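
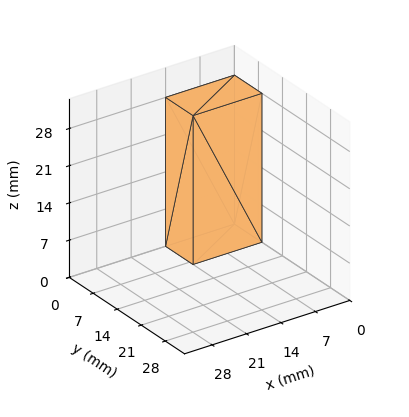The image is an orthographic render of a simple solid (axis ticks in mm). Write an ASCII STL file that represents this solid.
Reading the render: the shape is a rectangular box, roughly 14 × 8 mm footprint and 28 mm tall (dimensions read to the nearest mm from the axis ticks). For the STL, each face is triangulated and given an outward normal.

solid part
  facet normal 0.0000 0.0000 -1.0000
    outer loop
      vertex 14.0 8.0 0.0
      vertex 14.0 0.0 0.0
      vertex 0.0 0.0 0.0
    endloop
  endfacet
  facet normal 0.0000 0.0000 -1.0000
    outer loop
      vertex 0.0 8.0 0.0
      vertex 14.0 8.0 0.0
      vertex 0.0 0.0 0.0
    endloop
  endfacet
  facet normal 0.0000 0.0000 1.0000
    outer loop
      vertex 0.0 0.0 28.0
      vertex 14.0 0.0 28.0
      vertex 14.0 8.0 28.0
    endloop
  endfacet
  facet normal 0.0000 0.0000 1.0000
    outer loop
      vertex 0.0 0.0 28.0
      vertex 14.0 8.0 28.0
      vertex 0.0 8.0 28.0
    endloop
  endfacet
  facet normal 0.0000 -1.0000 0.0000
    outer loop
      vertex 0.0 0.0 0.0
      vertex 14.0 0.0 0.0
      vertex 14.0 0.0 28.0
    endloop
  endfacet
  facet normal 0.0000 -1.0000 0.0000
    outer loop
      vertex 0.0 0.0 0.0
      vertex 14.0 0.0 28.0
      vertex 0.0 0.0 28.0
    endloop
  endfacet
  facet normal 0.0000 1.0000 0.0000
    outer loop
      vertex 14.0 8.0 28.0
      vertex 14.0 8.0 0.0
      vertex 0.0 8.0 0.0
    endloop
  endfacet
  facet normal 0.0000 1.0000 0.0000
    outer loop
      vertex 0.0 8.0 28.0
      vertex 14.0 8.0 28.0
      vertex 0.0 8.0 0.0
    endloop
  endfacet
  facet normal -1.0000 0.0000 0.0000
    outer loop
      vertex 0.0 8.0 28.0
      vertex 0.0 8.0 0.0
      vertex 0.0 0.0 0.0
    endloop
  endfacet
  facet normal -1.0000 0.0000 0.0000
    outer loop
      vertex 0.0 0.0 28.0
      vertex 0.0 8.0 28.0
      vertex 0.0 0.0 0.0
    endloop
  endfacet
  facet normal 1.0000 0.0000 0.0000
    outer loop
      vertex 14.0 0.0 0.0
      vertex 14.0 8.0 0.0
      vertex 14.0 8.0 28.0
    endloop
  endfacet
  facet normal 1.0000 0.0000 0.0000
    outer loop
      vertex 14.0 0.0 0.0
      vertex 14.0 8.0 28.0
      vertex 14.0 0.0 28.0
    endloop
  endfacet
endsolid part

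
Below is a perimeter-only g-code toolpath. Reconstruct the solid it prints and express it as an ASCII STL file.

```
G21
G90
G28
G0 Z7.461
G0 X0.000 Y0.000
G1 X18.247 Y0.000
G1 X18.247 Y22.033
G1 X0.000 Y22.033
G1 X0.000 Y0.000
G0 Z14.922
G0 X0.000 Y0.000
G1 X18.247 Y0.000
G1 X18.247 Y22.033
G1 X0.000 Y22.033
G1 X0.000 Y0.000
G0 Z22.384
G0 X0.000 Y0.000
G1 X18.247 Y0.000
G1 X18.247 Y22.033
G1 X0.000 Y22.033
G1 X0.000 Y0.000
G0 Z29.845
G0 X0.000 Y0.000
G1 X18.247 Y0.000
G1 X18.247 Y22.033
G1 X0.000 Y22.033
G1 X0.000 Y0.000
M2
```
solid part
  facet normal 0.0000 0.0000 -1.0000
    outer loop
      vertex 18.247 22.033 0.000
      vertex 18.247 0.000 0.000
      vertex 0.000 0.000 0.000
    endloop
  endfacet
  facet normal 0.0000 0.0000 -1.0000
    outer loop
      vertex 0.000 22.033 0.000
      vertex 18.247 22.033 0.000
      vertex 0.000 0.000 0.000
    endloop
  endfacet
  facet normal 0.0000 0.0000 1.0000
    outer loop
      vertex 0.000 0.000 29.845
      vertex 18.247 0.000 29.845
      vertex 18.247 22.033 29.845
    endloop
  endfacet
  facet normal 0.0000 0.0000 1.0000
    outer loop
      vertex 0.000 0.000 29.845
      vertex 18.247 22.033 29.845
      vertex 0.000 22.033 29.845
    endloop
  endfacet
  facet normal 0.0000 -1.0000 0.0000
    outer loop
      vertex 0.000 0.000 0.000
      vertex 18.247 0.000 0.000
      vertex 18.247 0.000 29.845
    endloop
  endfacet
  facet normal 0.0000 -1.0000 0.0000
    outer loop
      vertex 0.000 0.000 0.000
      vertex 18.247 0.000 29.845
      vertex 0.000 0.000 29.845
    endloop
  endfacet
  facet normal 0.0000 1.0000 0.0000
    outer loop
      vertex 18.247 22.033 29.845
      vertex 18.247 22.033 0.000
      vertex 0.000 22.033 0.000
    endloop
  endfacet
  facet normal 0.0000 1.0000 0.0000
    outer loop
      vertex 0.000 22.033 29.845
      vertex 18.247 22.033 29.845
      vertex 0.000 22.033 0.000
    endloop
  endfacet
  facet normal -1.0000 0.0000 0.0000
    outer loop
      vertex 0.000 22.033 29.845
      vertex 0.000 22.033 0.000
      vertex 0.000 0.000 0.000
    endloop
  endfacet
  facet normal -1.0000 0.0000 0.0000
    outer loop
      vertex 0.000 0.000 29.845
      vertex 0.000 22.033 29.845
      vertex 0.000 0.000 0.000
    endloop
  endfacet
  facet normal 1.0000 0.0000 0.0000
    outer loop
      vertex 18.247 0.000 0.000
      vertex 18.247 22.033 0.000
      vertex 18.247 22.033 29.845
    endloop
  endfacet
  facet normal 1.0000 0.0000 0.0000
    outer loop
      vertex 18.247 0.000 0.000
      vertex 18.247 22.033 29.845
      vertex 18.247 0.000 29.845
    endloop
  endfacet
endsolid part

The G0 Z moves step by Δz≈7.461 mm. Every layer's G1 loop is the same polygon, so the solid is a straight extrusion of it from z=0 to z≈29.8. Closing with flat bottom and top caps and triangulating gives 12 facets — a rectangular box, roughly 18.2 × 22 mm footprint and 29.8 mm tall.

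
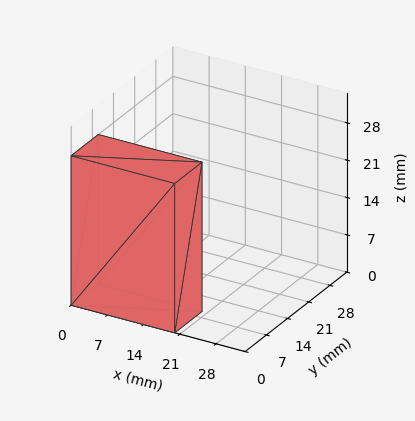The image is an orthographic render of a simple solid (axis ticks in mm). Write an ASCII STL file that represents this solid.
Reading the render: the shape is a rectangular box, roughly 20 × 9 mm footprint and 28 mm tall (dimensions read to the nearest mm from the axis ticks). For the STL, each face is triangulated and given an outward normal.

solid part
  facet normal 0.0000 0.0000 -1.0000
    outer loop
      vertex 20.00 9.00 0.00
      vertex 20.00 0.00 0.00
      vertex 0.00 0.00 0.00
    endloop
  endfacet
  facet normal 0.0000 0.0000 -1.0000
    outer loop
      vertex 0.00 9.00 0.00
      vertex 20.00 9.00 0.00
      vertex 0.00 0.00 0.00
    endloop
  endfacet
  facet normal 0.0000 0.0000 1.0000
    outer loop
      vertex 0.00 0.00 28.00
      vertex 20.00 0.00 28.00
      vertex 20.00 9.00 28.00
    endloop
  endfacet
  facet normal 0.0000 0.0000 1.0000
    outer loop
      vertex 0.00 0.00 28.00
      vertex 20.00 9.00 28.00
      vertex 0.00 9.00 28.00
    endloop
  endfacet
  facet normal 0.0000 -1.0000 0.0000
    outer loop
      vertex 0.00 0.00 0.00
      vertex 20.00 0.00 0.00
      vertex 20.00 0.00 28.00
    endloop
  endfacet
  facet normal 0.0000 -1.0000 0.0000
    outer loop
      vertex 0.00 0.00 0.00
      vertex 20.00 0.00 28.00
      vertex 0.00 0.00 28.00
    endloop
  endfacet
  facet normal 0.0000 1.0000 0.0000
    outer loop
      vertex 20.00 9.00 28.00
      vertex 20.00 9.00 0.00
      vertex 0.00 9.00 0.00
    endloop
  endfacet
  facet normal 0.0000 1.0000 0.0000
    outer loop
      vertex 0.00 9.00 28.00
      vertex 20.00 9.00 28.00
      vertex 0.00 9.00 0.00
    endloop
  endfacet
  facet normal -1.0000 0.0000 0.0000
    outer loop
      vertex 0.00 9.00 28.00
      vertex 0.00 9.00 0.00
      vertex 0.00 0.00 0.00
    endloop
  endfacet
  facet normal -1.0000 0.0000 0.0000
    outer loop
      vertex 0.00 0.00 28.00
      vertex 0.00 9.00 28.00
      vertex 0.00 0.00 0.00
    endloop
  endfacet
  facet normal 1.0000 0.0000 0.0000
    outer loop
      vertex 20.00 0.00 0.00
      vertex 20.00 9.00 0.00
      vertex 20.00 9.00 28.00
    endloop
  endfacet
  facet normal 1.0000 0.0000 0.0000
    outer loop
      vertex 20.00 0.00 0.00
      vertex 20.00 9.00 28.00
      vertex 20.00 0.00 28.00
    endloop
  endfacet
endsolid part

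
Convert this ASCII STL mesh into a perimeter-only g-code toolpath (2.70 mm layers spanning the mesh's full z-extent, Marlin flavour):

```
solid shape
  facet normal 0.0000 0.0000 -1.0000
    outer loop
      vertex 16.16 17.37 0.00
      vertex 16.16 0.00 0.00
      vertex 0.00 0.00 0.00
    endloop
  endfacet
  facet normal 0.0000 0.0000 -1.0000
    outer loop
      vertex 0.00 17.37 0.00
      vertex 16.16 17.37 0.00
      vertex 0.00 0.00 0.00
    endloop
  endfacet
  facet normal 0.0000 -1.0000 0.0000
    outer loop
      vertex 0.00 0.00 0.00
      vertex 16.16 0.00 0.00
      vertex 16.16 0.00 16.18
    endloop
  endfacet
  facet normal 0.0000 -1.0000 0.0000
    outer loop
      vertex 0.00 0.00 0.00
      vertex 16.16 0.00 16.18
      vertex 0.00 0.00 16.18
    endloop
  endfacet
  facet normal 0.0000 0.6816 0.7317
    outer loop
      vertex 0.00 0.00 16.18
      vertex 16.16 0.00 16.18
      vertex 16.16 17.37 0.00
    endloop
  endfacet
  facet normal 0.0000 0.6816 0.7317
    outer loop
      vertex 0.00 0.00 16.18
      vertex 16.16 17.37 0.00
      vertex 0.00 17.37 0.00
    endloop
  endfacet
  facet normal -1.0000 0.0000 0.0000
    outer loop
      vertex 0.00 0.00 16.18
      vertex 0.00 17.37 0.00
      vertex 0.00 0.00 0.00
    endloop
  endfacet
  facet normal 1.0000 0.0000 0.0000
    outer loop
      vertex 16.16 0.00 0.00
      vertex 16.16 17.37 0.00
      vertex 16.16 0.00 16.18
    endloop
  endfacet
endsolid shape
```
; perimeter-only toolpath
G21 ; units = mm
G90 ; absolute positioning
G28 ; home
; layer 1
G0 Z2.70
G0 X0.00 Y0.00
G1 X16.16 Y0.00
G1 X16.16 Y14.47
G1 X0.00 Y14.47
G1 X0.00 Y0.00
; layer 2
G0 Z5.39
G0 X0.00 Y0.00
G1 X16.16 Y0.00
G1 X16.16 Y11.58
G1 X0.00 Y11.58
G1 X0.00 Y0.00
; layer 3
G0 Z8.09
G0 X0.00 Y0.00
G1 X16.16 Y0.00
G1 X16.16 Y8.69
G1 X0.00 Y8.69
G1 X0.00 Y0.00
; layer 4
G0 Z10.79
G0 X0.00 Y0.00
G1 X16.16 Y0.00
G1 X16.16 Y5.79
G1 X0.00 Y5.79
G1 X0.00 Y0.00
; layer 5
G0 Z13.48
G0 X0.00 Y0.00
G1 X16.16 Y0.00
G1 X16.16 Y2.89
G1 X0.00 Y2.89
G1 X0.00 Y0.00
M2 ; end

The solid is a wedge (ramp): 16.2 × 17.4 mm base, rising to 16.2 mm along the y=0 edge and sloping linearly to z=0 at y=17.4. Slicing at Δz = 2.70 mm — 6 equal slices spanning the solid's height, so layer i sits at z = i·h/6 — gives 5 non-empty perimeters. Each is a 4-segment closed polygon; G0 lifts to the layer z and rapids to the start vertex, then G1 traces the edges. The cross-section shrinks linearly with z (the slice at the apex is degenerate and omitted).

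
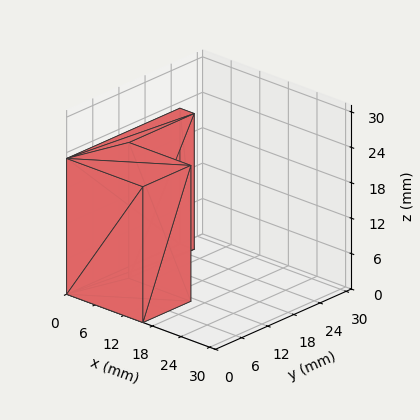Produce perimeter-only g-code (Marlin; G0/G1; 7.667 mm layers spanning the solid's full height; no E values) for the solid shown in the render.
Reading the render: the shape is an L-shaped prism: outer 16 × 26 mm, arm thicknesses ≈ 11 mm (horizontal) and 3 mm (vertical), extruded 23 mm in z (dimensions read to the nearest mm from the axis ticks). For the g-code, the solid's height is divided into equal slices at the stated Δz and each level perimeter traced with G1 moves after a G0 lift.

; perimeter-only toolpath
G21 ; units = mm
G90 ; absolute positioning
G28 ; home
; layer 1
G0 Z7.667
G0 X0.000 Y0.000
G1 X16.000 Y0.000
G1 X16.000 Y11.000
G1 X3.000 Y11.000
G1 X3.000 Y26.000
G1 X0.000 Y26.000
G1 X0.000 Y0.000
; layer 2
G0 Z15.333
G0 X0.000 Y0.000
G1 X16.000 Y0.000
G1 X16.000 Y11.000
G1 X3.000 Y11.000
G1 X3.000 Y26.000
G1 X0.000 Y26.000
G1 X0.000 Y0.000
; layer 3
G0 Z23.000
G0 X0.000 Y0.000
G1 X16.000 Y0.000
G1 X16.000 Y11.000
G1 X3.000 Y11.000
G1 X3.000 Y26.000
G1 X0.000 Y26.000
G1 X0.000 Y0.000
M2 ; end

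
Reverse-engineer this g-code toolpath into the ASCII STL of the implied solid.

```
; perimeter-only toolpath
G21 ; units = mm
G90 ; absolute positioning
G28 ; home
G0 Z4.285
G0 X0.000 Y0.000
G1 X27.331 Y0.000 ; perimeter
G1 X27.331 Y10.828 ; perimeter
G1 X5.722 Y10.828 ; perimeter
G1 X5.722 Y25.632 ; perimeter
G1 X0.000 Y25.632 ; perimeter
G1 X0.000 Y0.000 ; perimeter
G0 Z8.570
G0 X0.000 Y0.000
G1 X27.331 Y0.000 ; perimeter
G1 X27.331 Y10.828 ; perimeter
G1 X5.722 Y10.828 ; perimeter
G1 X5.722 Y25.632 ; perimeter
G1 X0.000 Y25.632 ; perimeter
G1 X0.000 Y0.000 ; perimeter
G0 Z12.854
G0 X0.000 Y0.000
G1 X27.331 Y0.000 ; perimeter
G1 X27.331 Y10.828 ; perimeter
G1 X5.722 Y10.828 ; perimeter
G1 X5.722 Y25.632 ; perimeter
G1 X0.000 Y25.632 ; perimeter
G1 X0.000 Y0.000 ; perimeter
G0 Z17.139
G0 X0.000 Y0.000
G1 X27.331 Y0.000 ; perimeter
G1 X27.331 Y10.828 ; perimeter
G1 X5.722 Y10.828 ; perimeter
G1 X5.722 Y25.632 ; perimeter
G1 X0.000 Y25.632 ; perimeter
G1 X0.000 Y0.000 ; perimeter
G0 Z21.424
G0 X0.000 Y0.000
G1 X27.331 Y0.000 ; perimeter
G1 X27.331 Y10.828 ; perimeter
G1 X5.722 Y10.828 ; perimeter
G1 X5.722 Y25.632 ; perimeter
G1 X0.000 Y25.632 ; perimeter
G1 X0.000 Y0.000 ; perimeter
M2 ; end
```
solid part
  facet normal 0.0000 0.0000 -1.0000
    outer loop
      vertex 27.331 10.828 0.000
      vertex 27.331 0.000 0.000
      vertex 0.000 0.000 0.000
    endloop
  endfacet
  facet normal 0.0000 0.0000 -1.0000
    outer loop
      vertex 5.722 10.828 0.000
      vertex 27.331 10.828 0.000
      vertex 0.000 0.000 0.000
    endloop
  endfacet
  facet normal 0.0000 0.0000 -1.0000
    outer loop
      vertex 5.722 25.632 0.000
      vertex 5.722 10.828 0.000
      vertex 0.000 0.000 0.000
    endloop
  endfacet
  facet normal 0.0000 0.0000 -1.0000
    outer loop
      vertex 0.000 25.632 0.000
      vertex 5.722 25.632 0.000
      vertex 0.000 0.000 0.000
    endloop
  endfacet
  facet normal 0.0000 0.0000 1.0000
    outer loop
      vertex 0.000 0.000 21.424
      vertex 27.331 0.000 21.424
      vertex 27.331 10.828 21.424
    endloop
  endfacet
  facet normal 0.0000 0.0000 1.0000
    outer loop
      vertex 0.000 0.000 21.424
      vertex 27.331 10.828 21.424
      vertex 5.722 10.828 21.424
    endloop
  endfacet
  facet normal 0.0000 0.0000 1.0000
    outer loop
      vertex 0.000 0.000 21.424
      vertex 5.722 10.828 21.424
      vertex 5.722 25.632 21.424
    endloop
  endfacet
  facet normal 0.0000 0.0000 1.0000
    outer loop
      vertex 0.000 0.000 21.424
      vertex 5.722 25.632 21.424
      vertex 0.000 25.632 21.424
    endloop
  endfacet
  facet normal 0.0000 -1.0000 0.0000
    outer loop
      vertex 0.000 0.000 0.000
      vertex 27.331 0.000 0.000
      vertex 27.331 0.000 21.424
    endloop
  endfacet
  facet normal 0.0000 -1.0000 0.0000
    outer loop
      vertex 0.000 0.000 0.000
      vertex 27.331 0.000 21.424
      vertex 0.000 0.000 21.424
    endloop
  endfacet
  facet normal 1.0000 0.0000 0.0000
    outer loop
      vertex 27.331 0.000 0.000
      vertex 27.331 10.828 0.000
      vertex 27.331 10.828 21.424
    endloop
  endfacet
  facet normal 1.0000 0.0000 0.0000
    outer loop
      vertex 27.331 0.000 0.000
      vertex 27.331 10.828 21.424
      vertex 27.331 0.000 21.424
    endloop
  endfacet
  facet normal 0.0000 1.0000 0.0000
    outer loop
      vertex 27.331 10.828 0.000
      vertex 5.722 10.828 0.000
      vertex 5.722 10.828 21.424
    endloop
  endfacet
  facet normal 0.0000 1.0000 0.0000
    outer loop
      vertex 27.331 10.828 0.000
      vertex 5.722 10.828 21.424
      vertex 27.331 10.828 21.424
    endloop
  endfacet
  facet normal 1.0000 0.0000 0.0000
    outer loop
      vertex 5.722 10.828 0.000
      vertex 5.722 25.632 0.000
      vertex 5.722 25.632 21.424
    endloop
  endfacet
  facet normal 1.0000 0.0000 0.0000
    outer loop
      vertex 5.722 10.828 0.000
      vertex 5.722 25.632 21.424
      vertex 5.722 10.828 21.424
    endloop
  endfacet
  facet normal 0.0000 1.0000 0.0000
    outer loop
      vertex 5.722 25.632 0.000
      vertex 0.000 25.632 0.000
      vertex 0.000 25.632 21.424
    endloop
  endfacet
  facet normal 0.0000 1.0000 0.0000
    outer loop
      vertex 5.722 25.632 0.000
      vertex 0.000 25.632 21.424
      vertex 5.722 25.632 21.424
    endloop
  endfacet
  facet normal -1.0000 0.0000 0.0000
    outer loop
      vertex 0.000 25.632 0.000
      vertex 0.000 0.000 0.000
      vertex 0.000 0.000 21.424
    endloop
  endfacet
  facet normal -1.0000 0.0000 0.0000
    outer loop
      vertex 0.000 25.632 0.000
      vertex 0.000 0.000 21.424
      vertex 0.000 25.632 21.424
    endloop
  endfacet
endsolid part

The G0 Z moves step by Δz≈4.285 mm. Every layer's G1 loop is the same polygon, so the solid is a straight extrusion of it from z=0 to z≈21.4. Closing with flat bottom and top caps and triangulating gives 20 facets — an L-shaped prism: outer 27.3 × 25.6 mm, arm thicknesses ≈ 10.8 mm (horizontal) and 5.72 mm (vertical), extruded 21.4 mm in z.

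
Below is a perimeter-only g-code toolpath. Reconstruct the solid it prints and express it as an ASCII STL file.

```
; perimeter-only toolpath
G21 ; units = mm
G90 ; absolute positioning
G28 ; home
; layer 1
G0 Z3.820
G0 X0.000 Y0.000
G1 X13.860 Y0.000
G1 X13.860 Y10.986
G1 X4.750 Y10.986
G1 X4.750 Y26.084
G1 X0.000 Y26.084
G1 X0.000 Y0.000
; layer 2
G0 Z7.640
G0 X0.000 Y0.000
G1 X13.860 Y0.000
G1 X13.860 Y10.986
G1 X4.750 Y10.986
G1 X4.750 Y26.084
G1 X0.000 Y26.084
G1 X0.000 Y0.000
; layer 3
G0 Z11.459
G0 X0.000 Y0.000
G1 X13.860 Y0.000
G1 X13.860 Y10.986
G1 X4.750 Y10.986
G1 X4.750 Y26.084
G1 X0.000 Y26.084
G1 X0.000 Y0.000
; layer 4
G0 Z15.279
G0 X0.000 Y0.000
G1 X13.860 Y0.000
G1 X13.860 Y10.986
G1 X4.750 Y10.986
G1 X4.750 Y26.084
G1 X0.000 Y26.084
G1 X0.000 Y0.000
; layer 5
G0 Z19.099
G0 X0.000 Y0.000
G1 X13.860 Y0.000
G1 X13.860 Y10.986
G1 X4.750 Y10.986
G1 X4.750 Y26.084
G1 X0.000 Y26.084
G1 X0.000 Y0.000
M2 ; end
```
solid part
  facet normal 0.0000 0.0000 -1.0000
    outer loop
      vertex 13.860 10.986 0.000
      vertex 13.860 0.000 0.000
      vertex 0.000 0.000 0.000
    endloop
  endfacet
  facet normal 0.0000 0.0000 -1.0000
    outer loop
      vertex 4.750 10.986 0.000
      vertex 13.860 10.986 0.000
      vertex 0.000 0.000 0.000
    endloop
  endfacet
  facet normal 0.0000 0.0000 -1.0000
    outer loop
      vertex 4.750 26.084 0.000
      vertex 4.750 10.986 0.000
      vertex 0.000 0.000 0.000
    endloop
  endfacet
  facet normal 0.0000 0.0000 -1.0000
    outer loop
      vertex 0.000 26.084 0.000
      vertex 4.750 26.084 0.000
      vertex 0.000 0.000 0.000
    endloop
  endfacet
  facet normal 0.0000 0.0000 1.0000
    outer loop
      vertex 0.000 0.000 19.099
      vertex 13.860 0.000 19.099
      vertex 13.860 10.986 19.099
    endloop
  endfacet
  facet normal 0.0000 0.0000 1.0000
    outer loop
      vertex 0.000 0.000 19.099
      vertex 13.860 10.986 19.099
      vertex 4.750 10.986 19.099
    endloop
  endfacet
  facet normal 0.0000 0.0000 1.0000
    outer loop
      vertex 0.000 0.000 19.099
      vertex 4.750 10.986 19.099
      vertex 4.750 26.084 19.099
    endloop
  endfacet
  facet normal 0.0000 0.0000 1.0000
    outer loop
      vertex 0.000 0.000 19.099
      vertex 4.750 26.084 19.099
      vertex 0.000 26.084 19.099
    endloop
  endfacet
  facet normal 0.0000 -1.0000 0.0000
    outer loop
      vertex 0.000 0.000 0.000
      vertex 13.860 0.000 0.000
      vertex 13.860 0.000 19.099
    endloop
  endfacet
  facet normal 0.0000 -1.0000 0.0000
    outer loop
      vertex 0.000 0.000 0.000
      vertex 13.860 0.000 19.099
      vertex 0.000 0.000 19.099
    endloop
  endfacet
  facet normal 1.0000 0.0000 0.0000
    outer loop
      vertex 13.860 0.000 0.000
      vertex 13.860 10.986 0.000
      vertex 13.860 10.986 19.099
    endloop
  endfacet
  facet normal 1.0000 0.0000 0.0000
    outer loop
      vertex 13.860 0.000 0.000
      vertex 13.860 10.986 19.099
      vertex 13.860 0.000 19.099
    endloop
  endfacet
  facet normal 0.0000 1.0000 0.0000
    outer loop
      vertex 13.860 10.986 0.000
      vertex 4.750 10.986 0.000
      vertex 4.750 10.986 19.099
    endloop
  endfacet
  facet normal 0.0000 1.0000 0.0000
    outer loop
      vertex 13.860 10.986 0.000
      vertex 4.750 10.986 19.099
      vertex 13.860 10.986 19.099
    endloop
  endfacet
  facet normal 1.0000 0.0000 0.0000
    outer loop
      vertex 4.750 10.986 0.000
      vertex 4.750 26.084 0.000
      vertex 4.750 26.084 19.099
    endloop
  endfacet
  facet normal 1.0000 0.0000 0.0000
    outer loop
      vertex 4.750 10.986 0.000
      vertex 4.750 26.084 19.099
      vertex 4.750 10.986 19.099
    endloop
  endfacet
  facet normal 0.0000 1.0000 0.0000
    outer loop
      vertex 4.750 26.084 0.000
      vertex 0.000 26.084 0.000
      vertex 0.000 26.084 19.099
    endloop
  endfacet
  facet normal 0.0000 1.0000 0.0000
    outer loop
      vertex 4.750 26.084 0.000
      vertex 0.000 26.084 19.099
      vertex 4.750 26.084 19.099
    endloop
  endfacet
  facet normal -1.0000 0.0000 0.0000
    outer loop
      vertex 0.000 26.084 0.000
      vertex 0.000 0.000 0.000
      vertex 0.000 0.000 19.099
    endloop
  endfacet
  facet normal -1.0000 0.0000 0.0000
    outer loop
      vertex 0.000 26.084 0.000
      vertex 0.000 0.000 19.099
      vertex 0.000 26.084 19.099
    endloop
  endfacet
endsolid part

The G0 Z moves step by Δz≈3.820 mm. Every layer's G1 loop is the same polygon, so the solid is a straight extrusion of it from z=0 to z≈19.1. Closing with flat bottom and top caps and triangulating gives 20 facets — an L-shaped prism: outer 13.9 × 26.1 mm, arm thicknesses ≈ 11 mm (horizontal) and 4.75 mm (vertical), extruded 19.1 mm in z.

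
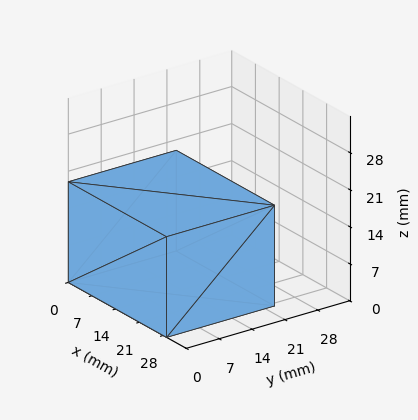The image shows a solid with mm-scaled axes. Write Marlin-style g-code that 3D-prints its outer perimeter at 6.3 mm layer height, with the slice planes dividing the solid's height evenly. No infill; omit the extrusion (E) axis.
Reading the render: the shape is a rectangular box, roughly 29 × 23 mm footprint and 19 mm tall (dimensions read to the nearest mm from the axis ticks). For the g-code, the solid's height is divided into equal slices at the stated Δz and each level perimeter traced with G1 moves after a G0 lift.

; perimeter-only toolpath
G21 ; units = mm
G90 ; absolute positioning
G28 ; home
; layer 1
G0 Z6.3
G0 X0.0 Y0.0
G1 X29.0 Y0.0
G1 X29.0 Y23.0
G1 X0.0 Y23.0
G1 X0.0 Y0.0
; layer 2
G0 Z12.7
G0 X0.0 Y0.0
G1 X29.0 Y0.0
G1 X29.0 Y23.0
G1 X0.0 Y23.0
G1 X0.0 Y0.0
; layer 3
G0 Z19.0
G0 X0.0 Y0.0
G1 X29.0 Y0.0
G1 X29.0 Y23.0
G1 X0.0 Y23.0
G1 X0.0 Y0.0
M2 ; end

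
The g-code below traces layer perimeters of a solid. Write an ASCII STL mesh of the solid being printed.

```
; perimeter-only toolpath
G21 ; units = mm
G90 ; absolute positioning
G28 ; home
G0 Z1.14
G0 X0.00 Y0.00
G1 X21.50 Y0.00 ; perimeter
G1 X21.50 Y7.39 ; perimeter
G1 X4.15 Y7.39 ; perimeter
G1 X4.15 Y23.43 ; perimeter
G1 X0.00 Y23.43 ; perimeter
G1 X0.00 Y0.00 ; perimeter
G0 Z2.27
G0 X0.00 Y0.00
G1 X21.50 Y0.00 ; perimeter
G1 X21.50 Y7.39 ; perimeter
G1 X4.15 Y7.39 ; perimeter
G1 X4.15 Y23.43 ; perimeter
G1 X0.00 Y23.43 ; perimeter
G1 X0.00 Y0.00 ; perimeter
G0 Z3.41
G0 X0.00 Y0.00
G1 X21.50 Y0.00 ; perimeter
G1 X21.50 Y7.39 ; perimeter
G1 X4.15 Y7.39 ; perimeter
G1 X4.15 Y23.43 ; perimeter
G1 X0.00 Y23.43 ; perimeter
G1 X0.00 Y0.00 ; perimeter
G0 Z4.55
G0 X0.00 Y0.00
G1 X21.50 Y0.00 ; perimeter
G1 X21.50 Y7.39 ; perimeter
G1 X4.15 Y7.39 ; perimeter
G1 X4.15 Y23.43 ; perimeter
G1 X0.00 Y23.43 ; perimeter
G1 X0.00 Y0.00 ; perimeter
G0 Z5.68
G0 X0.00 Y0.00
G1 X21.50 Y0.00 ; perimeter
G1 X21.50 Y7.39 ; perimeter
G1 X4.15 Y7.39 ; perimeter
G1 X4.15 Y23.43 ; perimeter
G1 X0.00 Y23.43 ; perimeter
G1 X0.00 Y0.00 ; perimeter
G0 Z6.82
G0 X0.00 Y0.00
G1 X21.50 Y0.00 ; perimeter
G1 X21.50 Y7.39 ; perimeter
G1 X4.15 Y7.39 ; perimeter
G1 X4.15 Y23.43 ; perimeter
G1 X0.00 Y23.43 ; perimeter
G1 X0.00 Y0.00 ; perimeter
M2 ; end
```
solid part
  facet normal 0.0000 0.0000 -1.0000
    outer loop
      vertex 21.50 7.39 0.00
      vertex 21.50 0.00 0.00
      vertex 0.00 0.00 0.00
    endloop
  endfacet
  facet normal 0.0000 0.0000 -1.0000
    outer loop
      vertex 4.15 7.39 0.00
      vertex 21.50 7.39 0.00
      vertex 0.00 0.00 0.00
    endloop
  endfacet
  facet normal 0.0000 0.0000 -1.0000
    outer loop
      vertex 4.15 23.43 0.00
      vertex 4.15 7.39 0.00
      vertex 0.00 0.00 0.00
    endloop
  endfacet
  facet normal 0.0000 0.0000 -1.0000
    outer loop
      vertex 0.00 23.43 0.00
      vertex 4.15 23.43 0.00
      vertex 0.00 0.00 0.00
    endloop
  endfacet
  facet normal 0.0000 0.0000 1.0000
    outer loop
      vertex 0.00 0.00 6.82
      vertex 21.50 0.00 6.82
      vertex 21.50 7.39 6.82
    endloop
  endfacet
  facet normal 0.0000 0.0000 1.0000
    outer loop
      vertex 0.00 0.00 6.82
      vertex 21.50 7.39 6.82
      vertex 4.15 7.39 6.82
    endloop
  endfacet
  facet normal 0.0000 0.0000 1.0000
    outer loop
      vertex 0.00 0.00 6.82
      vertex 4.15 7.39 6.82
      vertex 4.15 23.43 6.82
    endloop
  endfacet
  facet normal 0.0000 0.0000 1.0000
    outer loop
      vertex 0.00 0.00 6.82
      vertex 4.15 23.43 6.82
      vertex 0.00 23.43 6.82
    endloop
  endfacet
  facet normal 0.0000 -1.0000 0.0000
    outer loop
      vertex 0.00 0.00 0.00
      vertex 21.50 0.00 0.00
      vertex 21.50 0.00 6.82
    endloop
  endfacet
  facet normal 0.0000 -1.0000 0.0000
    outer loop
      vertex 0.00 0.00 0.00
      vertex 21.50 0.00 6.82
      vertex 0.00 0.00 6.82
    endloop
  endfacet
  facet normal 1.0000 0.0000 0.0000
    outer loop
      vertex 21.50 0.00 0.00
      vertex 21.50 7.39 0.00
      vertex 21.50 7.39 6.82
    endloop
  endfacet
  facet normal 1.0000 0.0000 0.0000
    outer loop
      vertex 21.50 0.00 0.00
      vertex 21.50 7.39 6.82
      vertex 21.50 0.00 6.82
    endloop
  endfacet
  facet normal 0.0000 1.0000 0.0000
    outer loop
      vertex 21.50 7.39 0.00
      vertex 4.15 7.39 0.00
      vertex 4.15 7.39 6.82
    endloop
  endfacet
  facet normal 0.0000 1.0000 0.0000
    outer loop
      vertex 21.50 7.39 0.00
      vertex 4.15 7.39 6.82
      vertex 21.50 7.39 6.82
    endloop
  endfacet
  facet normal 1.0000 0.0000 0.0000
    outer loop
      vertex 4.15 7.39 0.00
      vertex 4.15 23.43 0.00
      vertex 4.15 23.43 6.82
    endloop
  endfacet
  facet normal 1.0000 0.0000 0.0000
    outer loop
      vertex 4.15 7.39 0.00
      vertex 4.15 23.43 6.82
      vertex 4.15 7.39 6.82
    endloop
  endfacet
  facet normal 0.0000 1.0000 0.0000
    outer loop
      vertex 4.15 23.43 0.00
      vertex 0.00 23.43 0.00
      vertex 0.00 23.43 6.82
    endloop
  endfacet
  facet normal 0.0000 1.0000 0.0000
    outer loop
      vertex 4.15 23.43 0.00
      vertex 0.00 23.43 6.82
      vertex 4.15 23.43 6.82
    endloop
  endfacet
  facet normal -1.0000 0.0000 0.0000
    outer loop
      vertex 0.00 23.43 0.00
      vertex 0.00 0.00 0.00
      vertex 0.00 0.00 6.82
    endloop
  endfacet
  facet normal -1.0000 0.0000 0.0000
    outer loop
      vertex 0.00 23.43 0.00
      vertex 0.00 0.00 6.82
      vertex 0.00 23.43 6.82
    endloop
  endfacet
endsolid part

The G0 Z moves step by Δz≈1.14 mm. Every layer's G1 loop is the same polygon, so the solid is a straight extrusion of it from z=0 to z≈6.82. Closing with flat bottom and top caps and triangulating gives 20 facets — an L-shaped prism: outer 21.5 × 23.4 mm, arm thicknesses ≈ 7.39 mm (horizontal) and 4.15 mm (vertical), extruded 6.82 mm in z.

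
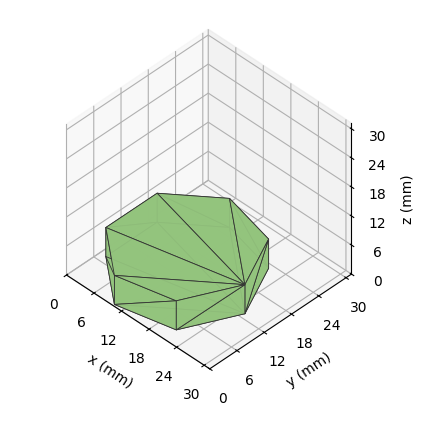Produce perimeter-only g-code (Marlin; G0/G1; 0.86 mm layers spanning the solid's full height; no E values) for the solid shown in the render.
Reading the render: the shape is a regular 7-sided prism (a cylinder approximated with 7 flat sides), circumscribed radius ≈ 13 mm, height ≈ 6 mm (dimensions read to the nearest mm from the axis ticks). For the g-code, the solid's height is divided into equal slices at the stated Δz and each level perimeter traced with G1 moves after a G0 lift.

; perimeter-only toolpath
G21 ; units = mm
G90 ; absolute positioning
G28 ; home
; layer 1
G0 Z0.86
G0 X26.00 Y13.00
G1 X21.11 Y23.16
G1 X10.11 Y25.67
G1 X1.29 Y18.64
G1 X1.29 Y7.36
G1 X10.11 Y0.33
G1 X21.11 Y2.84
G1 X26.00 Y13.00
; layer 2
G0 Z1.71
G0 X26.00 Y13.00
G1 X21.11 Y23.16
G1 X10.11 Y25.67
G1 X1.29 Y18.64
G1 X1.29 Y7.36
G1 X10.11 Y0.33
G1 X21.11 Y2.84
G1 X26.00 Y13.00
; layer 3
G0 Z2.57
G0 X26.00 Y13.00
G1 X21.11 Y23.16
G1 X10.11 Y25.67
G1 X1.29 Y18.64
G1 X1.29 Y7.36
G1 X10.11 Y0.33
G1 X21.11 Y2.84
G1 X26.00 Y13.00
; layer 4
G0 Z3.43
G0 X26.00 Y13.00
G1 X21.11 Y23.16
G1 X10.11 Y25.67
G1 X1.29 Y18.64
G1 X1.29 Y7.36
G1 X10.11 Y0.33
G1 X21.11 Y2.84
G1 X26.00 Y13.00
; layer 5
G0 Z4.29
G0 X26.00 Y13.00
G1 X21.11 Y23.16
G1 X10.11 Y25.67
G1 X1.29 Y18.64
G1 X1.29 Y7.36
G1 X10.11 Y0.33
G1 X21.11 Y2.84
G1 X26.00 Y13.00
; layer 6
G0 Z5.14
G0 X26.00 Y13.00
G1 X21.11 Y23.16
G1 X10.11 Y25.67
G1 X1.29 Y18.64
G1 X1.29 Y7.36
G1 X10.11 Y0.33
G1 X21.11 Y2.84
G1 X26.00 Y13.00
; layer 7
G0 Z6.00
G0 X26.00 Y13.00
G1 X21.11 Y23.16
G1 X10.11 Y25.67
G1 X1.29 Y18.64
G1 X1.29 Y7.36
G1 X10.11 Y0.33
G1 X21.11 Y2.84
G1 X26.00 Y13.00
M2 ; end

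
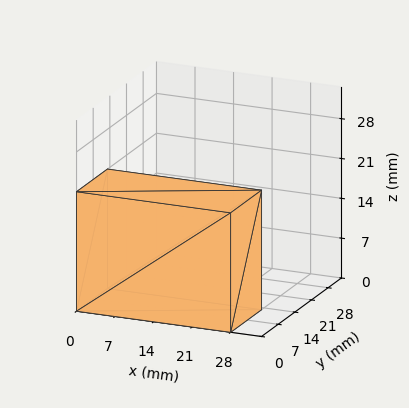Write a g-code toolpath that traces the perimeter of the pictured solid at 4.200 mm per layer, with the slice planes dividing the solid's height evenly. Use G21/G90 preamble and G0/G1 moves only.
Reading the render: the shape is a rectangular box, roughly 28 × 13 mm footprint and 21 mm tall (dimensions read to the nearest mm from the axis ticks). For the g-code, the solid's height is divided into equal slices at the stated Δz and each level perimeter traced with G1 moves after a G0 lift.

; perimeter-only toolpath
G21 ; units = mm
G90 ; absolute positioning
G28 ; home
; layer 1
G0 Z4.200
G0 X0.000 Y0.000
G1 X28.000 Y0.000
G1 X28.000 Y13.000
G1 X0.000 Y13.000
G1 X0.000 Y0.000
; layer 2
G0 Z8.400
G0 X0.000 Y0.000
G1 X28.000 Y0.000
G1 X28.000 Y13.000
G1 X0.000 Y13.000
G1 X0.000 Y0.000
; layer 3
G0 Z12.600
G0 X0.000 Y0.000
G1 X28.000 Y0.000
G1 X28.000 Y13.000
G1 X0.000 Y13.000
G1 X0.000 Y0.000
; layer 4
G0 Z16.800
G0 X0.000 Y0.000
G1 X28.000 Y0.000
G1 X28.000 Y13.000
G1 X0.000 Y13.000
G1 X0.000 Y0.000
; layer 5
G0 Z21.000
G0 X0.000 Y0.000
G1 X28.000 Y0.000
G1 X28.000 Y13.000
G1 X0.000 Y13.000
G1 X0.000 Y0.000
M2 ; end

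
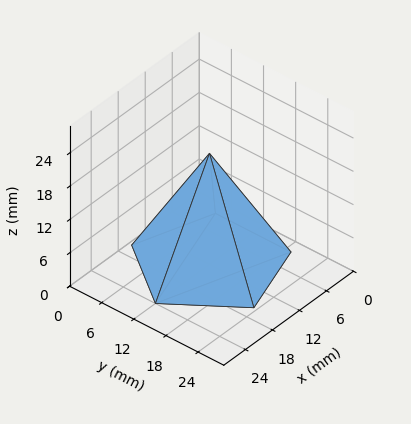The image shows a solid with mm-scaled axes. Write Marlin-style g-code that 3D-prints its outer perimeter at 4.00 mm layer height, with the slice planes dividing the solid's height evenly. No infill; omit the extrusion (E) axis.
Reading the render: the shape is a regular 5-sided pyramid, base circumscribed radius ≈ 12 mm, apex at z ≈ 20 mm (dimensions read to the nearest mm from the axis ticks). For the g-code, the solid's height is divided into equal slices at the stated Δz and each level perimeter traced with G1 moves after a G0 lift.

; perimeter-only toolpath
G21 ; units = mm
G90 ; absolute positioning
G28 ; home
; layer 1
G0 Z4.00
G0 X21.60 Y12.00
G1 X14.97 Y21.13
G1 X4.23 Y17.64
G1 X4.23 Y6.36
G1 X14.97 Y2.87
G1 X21.60 Y12.00
; layer 2
G0 Z8.00
G0 X19.20 Y12.00
G1 X14.23 Y18.85
G1 X6.17 Y16.23
G1 X6.17 Y7.77
G1 X14.23 Y5.15
G1 X19.20 Y12.00
; layer 3
G0 Z12.00
G0 X16.80 Y12.00
G1 X13.48 Y16.56
G1 X8.12 Y14.82
G1 X8.12 Y9.18
G1 X13.48 Y7.44
G1 X16.80 Y12.00
; layer 4
G0 Z16.00
G0 X14.40 Y12.00
G1 X12.74 Y14.28
G1 X10.06 Y13.41
G1 X10.06 Y10.59
G1 X12.74 Y9.72
G1 X14.40 Y12.00
M2 ; end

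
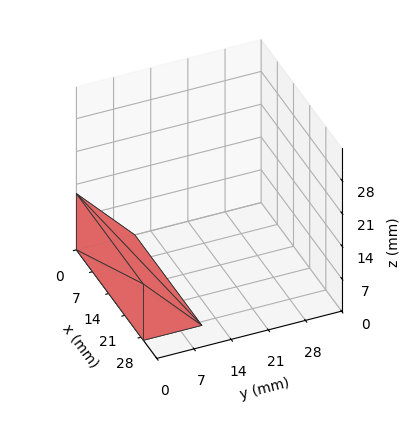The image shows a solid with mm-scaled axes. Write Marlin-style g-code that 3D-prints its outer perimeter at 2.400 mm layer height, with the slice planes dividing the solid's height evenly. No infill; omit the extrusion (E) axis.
Reading the render: the shape is a wedge (ramp): 29 × 11 mm base, rising to 12 mm along the y=0 edge and sloping linearly to z=0 at y=11 (dimensions read to the nearest mm from the axis ticks). For the g-code, the solid's height is divided into equal slices at the stated Δz and each level perimeter traced with G1 moves after a G0 lift.

; perimeter-only toolpath
G21 ; units = mm
G90 ; absolute positioning
G28 ; home
; layer 1
G0 Z2.400
G0 X0.000 Y0.000
G1 X29.000 Y0.000
G1 X29.000 Y8.800
G1 X0.000 Y8.800
G1 X0.000 Y0.000
; layer 2
G0 Z4.800
G0 X0.000 Y0.000
G1 X29.000 Y0.000
G1 X29.000 Y6.600
G1 X0.000 Y6.600
G1 X0.000 Y0.000
; layer 3
G0 Z7.200
G0 X0.000 Y0.000
G1 X29.000 Y0.000
G1 X29.000 Y4.400
G1 X0.000 Y4.400
G1 X0.000 Y0.000
; layer 4
G0 Z9.600
G0 X0.000 Y0.000
G1 X29.000 Y0.000
G1 X29.000 Y2.200
G1 X0.000 Y2.200
G1 X0.000 Y0.000
M2 ; end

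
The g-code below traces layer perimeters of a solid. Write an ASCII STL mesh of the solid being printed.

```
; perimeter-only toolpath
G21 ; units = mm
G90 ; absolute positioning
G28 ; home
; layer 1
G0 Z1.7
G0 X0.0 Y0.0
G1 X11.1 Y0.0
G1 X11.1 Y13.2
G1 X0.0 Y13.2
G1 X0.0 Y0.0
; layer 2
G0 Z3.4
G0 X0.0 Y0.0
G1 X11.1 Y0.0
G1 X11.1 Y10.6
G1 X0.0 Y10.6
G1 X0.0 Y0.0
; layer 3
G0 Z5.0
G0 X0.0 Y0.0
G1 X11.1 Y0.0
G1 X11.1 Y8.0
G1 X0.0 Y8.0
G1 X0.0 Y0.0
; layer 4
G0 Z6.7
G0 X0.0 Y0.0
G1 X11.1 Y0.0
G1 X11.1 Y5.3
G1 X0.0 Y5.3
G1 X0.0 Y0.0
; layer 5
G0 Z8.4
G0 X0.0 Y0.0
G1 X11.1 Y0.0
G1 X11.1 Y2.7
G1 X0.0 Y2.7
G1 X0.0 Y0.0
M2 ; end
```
solid part
  facet normal 0.0000 0.0000 -1.0000
    outer loop
      vertex 11.1 15.9 0.0
      vertex 11.1 0.0 0.0
      vertex 0.0 0.0 0.0
    endloop
  endfacet
  facet normal 0.0000 0.0000 -1.0000
    outer loop
      vertex 0.0 15.9 0.0
      vertex 11.1 15.9 0.0
      vertex 0.0 0.0 0.0
    endloop
  endfacet
  facet normal 0.0000 -1.0000 0.0000
    outer loop
      vertex 0.0 0.0 0.0
      vertex 11.1 0.0 0.0
      vertex 11.1 0.0 10.1
    endloop
  endfacet
  facet normal 0.0000 -1.0000 0.0000
    outer loop
      vertex 0.0 0.0 0.0
      vertex 11.1 0.0 10.1
      vertex 0.0 0.0 10.1
    endloop
  endfacet
  facet normal 0.0000 0.5362 0.8441
    outer loop
      vertex 0.0 0.0 10.1
      vertex 11.1 0.0 10.1
      vertex 11.1 15.9 0.0
    endloop
  endfacet
  facet normal 0.0000 0.5362 0.8441
    outer loop
      vertex 0.0 0.0 10.1
      vertex 11.1 15.9 0.0
      vertex 0.0 15.9 0.0
    endloop
  endfacet
  facet normal -1.0000 0.0000 0.0000
    outer loop
      vertex 0.0 0.0 10.1
      vertex 0.0 15.9 0.0
      vertex 0.0 0.0 0.0
    endloop
  endfacet
  facet normal 1.0000 0.0000 0.0000
    outer loop
      vertex 11.1 0.0 0.0
      vertex 11.1 15.9 0.0
      vertex 11.1 0.0 10.1
    endloop
  endfacet
endsolid part

The G0 Z moves step by Δz≈1.7 mm. The G1 loops shrink linearly with z, so the solid tapers from its base footprint up to z≈10.1. Closing with a flat bottom cap and the tapered top and triangulating gives 8 facets — a wedge (ramp): 11.1 × 15.9 mm base, rising to 10.1 mm along the y=0 edge and sloping linearly to z=0 at y=15.9.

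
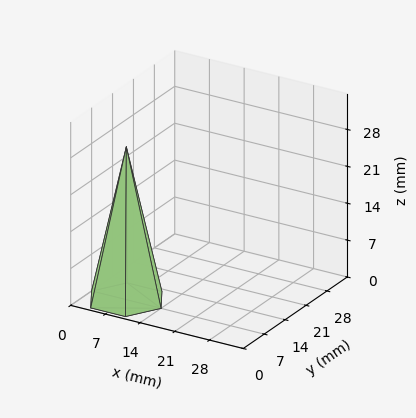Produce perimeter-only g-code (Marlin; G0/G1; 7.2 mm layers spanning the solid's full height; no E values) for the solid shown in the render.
Reading the render: the shape is a regular 6-sided pyramid, base circumscribed radius ≈ 7 mm, apex at z ≈ 29 mm (dimensions read to the nearest mm from the axis ticks). For the g-code, the solid's height is divided into equal slices at the stated Δz and each level perimeter traced with G1 moves after a G0 lift.

; perimeter-only toolpath
G21 ; units = mm
G90 ; absolute positioning
G28 ; home
; layer 1
G0 Z7.2
G0 X12.2 Y7.0
G1 X9.6 Y11.6
G1 X4.4 Y11.6
G1 X1.8 Y7.0
G1 X4.4 Y2.4
G1 X9.6 Y2.4
G1 X12.2 Y7.0
; layer 2
G0 Z14.5
G0 X10.5 Y7.0
G1 X8.8 Y10.1
G1 X5.2 Y10.1
G1 X3.5 Y7.0
G1 X5.2 Y4.0
G1 X8.8 Y4.0
G1 X10.5 Y7.0
; layer 3
G0 Z21.8
G0 X8.8 Y7.0
G1 X7.9 Y8.5
G1 X6.1 Y8.5
G1 X5.2 Y7.0
G1 X6.1 Y5.5
G1 X7.9 Y5.5
G1 X8.8 Y7.0
M2 ; end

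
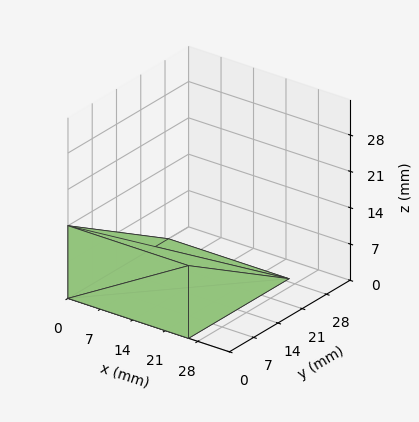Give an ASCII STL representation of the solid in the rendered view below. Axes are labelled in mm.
Reading the render: the shape is a wedge (ramp): 26 × 29 mm base, rising to 14 mm along the y=0 edge and sloping linearly to z=0 at y=29 (dimensions read to the nearest mm from the axis ticks). For the STL, each face is triangulated and given an outward normal.

solid part
  facet normal 0.0000 0.0000 -1.0000
    outer loop
      vertex 26.000 29.000 0.000
      vertex 26.000 0.000 0.000
      vertex 0.000 0.000 0.000
    endloop
  endfacet
  facet normal 0.0000 0.0000 -1.0000
    outer loop
      vertex 0.000 29.000 0.000
      vertex 26.000 29.000 0.000
      vertex 0.000 0.000 0.000
    endloop
  endfacet
  facet normal 0.0000 -1.0000 0.0000
    outer loop
      vertex 0.000 0.000 0.000
      vertex 26.000 0.000 0.000
      vertex 26.000 0.000 14.000
    endloop
  endfacet
  facet normal 0.0000 -1.0000 0.0000
    outer loop
      vertex 0.000 0.000 0.000
      vertex 26.000 0.000 14.000
      vertex 0.000 0.000 14.000
    endloop
  endfacet
  facet normal 0.0000 0.4347 0.9006
    outer loop
      vertex 0.000 0.000 14.000
      vertex 26.000 0.000 14.000
      vertex 26.000 29.000 0.000
    endloop
  endfacet
  facet normal 0.0000 0.4347 0.9006
    outer loop
      vertex 0.000 0.000 14.000
      vertex 26.000 29.000 0.000
      vertex 0.000 29.000 0.000
    endloop
  endfacet
  facet normal -1.0000 0.0000 0.0000
    outer loop
      vertex 0.000 0.000 14.000
      vertex 0.000 29.000 0.000
      vertex 0.000 0.000 0.000
    endloop
  endfacet
  facet normal 1.0000 0.0000 0.0000
    outer loop
      vertex 26.000 0.000 0.000
      vertex 26.000 29.000 0.000
      vertex 26.000 0.000 14.000
    endloop
  endfacet
endsolid part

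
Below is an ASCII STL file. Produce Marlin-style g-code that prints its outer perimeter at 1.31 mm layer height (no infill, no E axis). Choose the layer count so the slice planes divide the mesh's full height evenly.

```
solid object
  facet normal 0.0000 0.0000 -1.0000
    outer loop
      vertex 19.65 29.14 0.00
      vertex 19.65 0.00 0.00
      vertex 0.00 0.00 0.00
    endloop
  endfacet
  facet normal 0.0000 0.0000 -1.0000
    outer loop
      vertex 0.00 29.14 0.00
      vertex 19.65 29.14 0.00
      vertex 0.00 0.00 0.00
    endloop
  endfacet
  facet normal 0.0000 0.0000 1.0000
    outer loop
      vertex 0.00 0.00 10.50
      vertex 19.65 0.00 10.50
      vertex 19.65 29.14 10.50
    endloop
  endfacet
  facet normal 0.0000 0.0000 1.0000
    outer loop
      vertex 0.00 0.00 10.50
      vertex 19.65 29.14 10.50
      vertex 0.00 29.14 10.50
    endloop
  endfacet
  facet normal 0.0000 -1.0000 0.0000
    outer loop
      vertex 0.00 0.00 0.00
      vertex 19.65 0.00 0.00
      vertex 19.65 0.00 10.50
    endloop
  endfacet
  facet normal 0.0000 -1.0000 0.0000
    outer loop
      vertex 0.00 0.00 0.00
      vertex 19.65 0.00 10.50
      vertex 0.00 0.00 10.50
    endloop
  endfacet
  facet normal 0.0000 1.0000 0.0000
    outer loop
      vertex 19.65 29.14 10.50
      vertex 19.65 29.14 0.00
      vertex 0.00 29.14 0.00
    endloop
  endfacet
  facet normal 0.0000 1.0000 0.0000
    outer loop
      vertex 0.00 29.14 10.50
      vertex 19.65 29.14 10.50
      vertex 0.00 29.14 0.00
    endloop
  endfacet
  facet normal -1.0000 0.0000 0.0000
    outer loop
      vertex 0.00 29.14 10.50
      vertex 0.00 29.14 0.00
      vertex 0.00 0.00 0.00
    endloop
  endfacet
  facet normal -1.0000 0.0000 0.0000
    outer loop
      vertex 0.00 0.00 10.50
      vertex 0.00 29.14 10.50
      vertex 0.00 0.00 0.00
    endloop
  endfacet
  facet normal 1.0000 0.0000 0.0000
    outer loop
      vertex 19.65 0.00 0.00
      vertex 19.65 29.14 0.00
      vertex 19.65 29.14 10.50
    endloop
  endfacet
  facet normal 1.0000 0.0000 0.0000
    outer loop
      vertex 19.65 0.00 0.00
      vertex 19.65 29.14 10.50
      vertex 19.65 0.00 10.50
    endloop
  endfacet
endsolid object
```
; perimeter-only toolpath
G21 ; units = mm
G90 ; absolute positioning
G28 ; home
; layer 1
G0 Z1.31
G0 X0.00 Y0.00
G1 X19.65 Y0.00
G1 X19.65 Y29.14
G1 X0.00 Y29.14
G1 X0.00 Y0.00
; layer 2
G0 Z2.62
G0 X0.00 Y0.00
G1 X19.65 Y0.00
G1 X19.65 Y29.14
G1 X0.00 Y29.14
G1 X0.00 Y0.00
; layer 3
G0 Z3.94
G0 X0.00 Y0.00
G1 X19.65 Y0.00
G1 X19.65 Y29.14
G1 X0.00 Y29.14
G1 X0.00 Y0.00
; layer 4
G0 Z5.25
G0 X0.00 Y0.00
G1 X19.65 Y0.00
G1 X19.65 Y29.14
G1 X0.00 Y29.14
G1 X0.00 Y0.00
; layer 5
G0 Z6.56
G0 X0.00 Y0.00
G1 X19.65 Y0.00
G1 X19.65 Y29.14
G1 X0.00 Y29.14
G1 X0.00 Y0.00
; layer 6
G0 Z7.88
G0 X0.00 Y0.00
G1 X19.65 Y0.00
G1 X19.65 Y29.14
G1 X0.00 Y29.14
G1 X0.00 Y0.00
; layer 7
G0 Z9.19
G0 X0.00 Y0.00
G1 X19.65 Y0.00
G1 X19.65 Y29.14
G1 X0.00 Y29.14
G1 X0.00 Y0.00
; layer 8
G0 Z10.50
G0 X0.00 Y0.00
G1 X19.65 Y0.00
G1 X19.65 Y29.14
G1 X0.00 Y29.14
G1 X0.00 Y0.00
M2 ; end

The solid is a rectangular box, roughly 19.6 × 29.1 mm footprint and 10.5 mm tall. Slicing at Δz = 1.31 mm — 8 equal slices spanning the solid's height, so layer i sits at z = i·h/8 — gives 8 non-empty perimeters. Each is a 4-segment closed polygon; G0 lifts to the layer z and rapids to the start vertex, then G1 traces the edges.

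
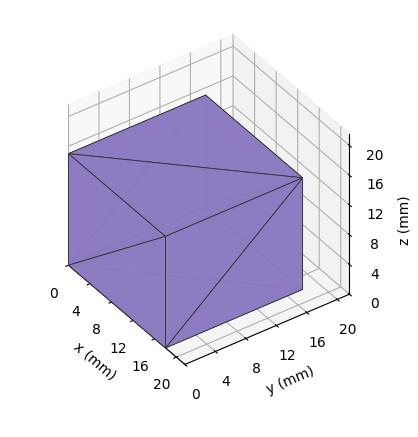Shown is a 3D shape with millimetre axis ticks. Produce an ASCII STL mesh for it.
Reading the render: the shape is a rectangular box, roughly 18 × 18 mm footprint and 15 mm tall (dimensions read to the nearest mm from the axis ticks). For the STL, each face is triangulated and given an outward normal.

solid part
  facet normal 0.0000 0.0000 -1.0000
    outer loop
      vertex 18.0 18.0 0.0
      vertex 18.0 0.0 0.0
      vertex 0.0 0.0 0.0
    endloop
  endfacet
  facet normal 0.0000 0.0000 -1.0000
    outer loop
      vertex 0.0 18.0 0.0
      vertex 18.0 18.0 0.0
      vertex 0.0 0.0 0.0
    endloop
  endfacet
  facet normal 0.0000 0.0000 1.0000
    outer loop
      vertex 0.0 0.0 15.0
      vertex 18.0 0.0 15.0
      vertex 18.0 18.0 15.0
    endloop
  endfacet
  facet normal 0.0000 0.0000 1.0000
    outer loop
      vertex 0.0 0.0 15.0
      vertex 18.0 18.0 15.0
      vertex 0.0 18.0 15.0
    endloop
  endfacet
  facet normal 0.0000 -1.0000 0.0000
    outer loop
      vertex 0.0 0.0 0.0
      vertex 18.0 0.0 0.0
      vertex 18.0 0.0 15.0
    endloop
  endfacet
  facet normal 0.0000 -1.0000 0.0000
    outer loop
      vertex 0.0 0.0 0.0
      vertex 18.0 0.0 15.0
      vertex 0.0 0.0 15.0
    endloop
  endfacet
  facet normal 0.0000 1.0000 0.0000
    outer loop
      vertex 18.0 18.0 15.0
      vertex 18.0 18.0 0.0
      vertex 0.0 18.0 0.0
    endloop
  endfacet
  facet normal 0.0000 1.0000 0.0000
    outer loop
      vertex 0.0 18.0 15.0
      vertex 18.0 18.0 15.0
      vertex 0.0 18.0 0.0
    endloop
  endfacet
  facet normal -1.0000 0.0000 0.0000
    outer loop
      vertex 0.0 18.0 15.0
      vertex 0.0 18.0 0.0
      vertex 0.0 0.0 0.0
    endloop
  endfacet
  facet normal -1.0000 0.0000 0.0000
    outer loop
      vertex 0.0 0.0 15.0
      vertex 0.0 18.0 15.0
      vertex 0.0 0.0 0.0
    endloop
  endfacet
  facet normal 1.0000 0.0000 0.0000
    outer loop
      vertex 18.0 0.0 0.0
      vertex 18.0 18.0 0.0
      vertex 18.0 18.0 15.0
    endloop
  endfacet
  facet normal 1.0000 0.0000 0.0000
    outer loop
      vertex 18.0 0.0 0.0
      vertex 18.0 18.0 15.0
      vertex 18.0 0.0 15.0
    endloop
  endfacet
endsolid part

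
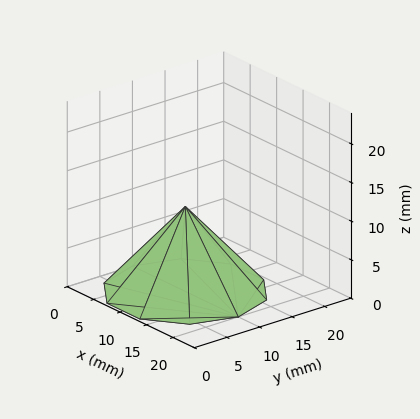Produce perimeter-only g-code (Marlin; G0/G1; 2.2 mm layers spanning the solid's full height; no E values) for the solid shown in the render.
Reading the render: the shape is a regular 10-sided pyramid, base circumscribed radius ≈ 10 mm, apex at z ≈ 11 mm (dimensions read to the nearest mm from the axis ticks). For the g-code, the solid's height is divided into equal slices at the stated Δz and each level perimeter traced with G1 moves after a G0 lift.

; perimeter-only toolpath
G21 ; units = mm
G90 ; absolute positioning
G28 ; home
; layer 1
G0 Z2.2
G0 X18.0 Y10.0
G1 X16.5 Y14.7
G1 X12.5 Y17.6
G1 X7.5 Y17.6
G1 X3.5 Y14.7
G1 X2.0 Y10.0
G1 X3.5 Y5.3
G1 X7.5 Y2.4
G1 X12.5 Y2.4
G1 X16.5 Y5.3
G1 X18.0 Y10.0
; layer 2
G0 Z4.4
G0 X16.0 Y10.0
G1 X14.9 Y13.5
G1 X11.9 Y15.7
G1 X8.1 Y15.7
G1 X5.1 Y13.5
G1 X4.0 Y10.0
G1 X5.1 Y6.5
G1 X8.1 Y4.3
G1 X11.9 Y4.3
G1 X14.9 Y6.5
G1 X16.0 Y10.0
; layer 3
G0 Z6.6
G0 X14.0 Y10.0
G1 X13.2 Y12.4
G1 X11.2 Y13.8
G1 X8.8 Y13.8
G1 X6.8 Y12.4
G1 X6.0 Y10.0
G1 X6.8 Y7.6
G1 X8.8 Y6.2
G1 X11.2 Y6.2
G1 X13.2 Y7.6
G1 X14.0 Y10.0
; layer 4
G0 Z8.8
G0 X12.0 Y10.0
G1 X11.6 Y11.2
G1 X10.6 Y11.9
G1 X9.4 Y11.9
G1 X8.4 Y11.2
G1 X8.0 Y10.0
G1 X8.4 Y8.8
G1 X9.4 Y8.1
G1 X10.6 Y8.1
G1 X11.6 Y8.8
G1 X12.0 Y10.0
M2 ; end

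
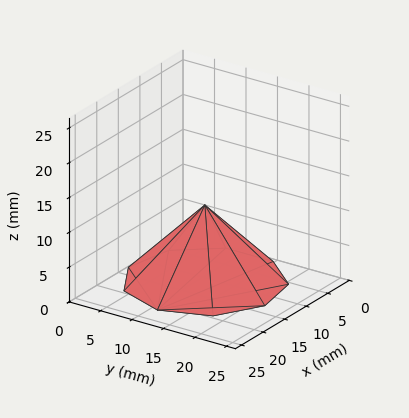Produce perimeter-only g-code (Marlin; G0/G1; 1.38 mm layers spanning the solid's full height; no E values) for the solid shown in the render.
Reading the render: the shape is a regular 9-sided pyramid, base circumscribed radius ≈ 11 mm, apex at z ≈ 11 mm (dimensions read to the nearest mm from the axis ticks). For the g-code, the solid's height is divided into equal slices at the stated Δz and each level perimeter traced with G1 moves after a G0 lift.

; perimeter-only toolpath
G21 ; units = mm
G90 ; absolute positioning
G28 ; home
; layer 1
G0 Z1.38
G0 X20.62 Y11.00
G1 X18.38 Y17.19
G1 X12.67 Y20.48
G1 X6.19 Y19.34
G1 X1.95 Y14.29
G1 X1.95 Y7.71
G1 X6.19 Y2.66
G1 X12.67 Y1.52
G1 X18.38 Y4.81
G1 X20.62 Y11.00
; layer 2
G0 Z2.75
G0 X19.25 Y11.00
G1 X17.32 Y16.30
G1 X12.43 Y19.12
G1 X6.88 Y18.15
G1 X3.25 Y13.82
G1 X3.25 Y8.18
G1 X6.88 Y3.85
G1 X12.43 Y2.88
G1 X17.32 Y5.70
G1 X19.25 Y11.00
; layer 3
G0 Z4.12
G0 X17.88 Y11.00
G1 X16.27 Y15.42
G1 X12.19 Y17.77
G1 X7.56 Y16.96
G1 X4.54 Y13.35
G1 X4.54 Y8.65
G1 X7.56 Y5.04
G1 X12.19 Y4.23
G1 X16.27 Y6.58
G1 X17.88 Y11.00
; layer 4
G0 Z5.50
G0 X16.50 Y11.00
G1 X15.21 Y14.54
G1 X11.96 Y16.41
G1 X8.25 Y15.77
G1 X5.83 Y12.88
G1 X5.83 Y9.12
G1 X8.25 Y6.24
G1 X11.96 Y5.58
G1 X15.21 Y7.46
G1 X16.50 Y11.00
; layer 5
G0 Z6.88
G0 X15.12 Y11.00
G1 X14.16 Y13.65
G1 X11.72 Y15.06
G1 X8.94 Y14.57
G1 X7.12 Y12.41
G1 X7.12 Y9.59
G1 X8.94 Y7.43
G1 X11.72 Y6.94
G1 X14.16 Y8.35
G1 X15.12 Y11.00
; layer 6
G0 Z8.25
G0 X13.75 Y11.00
G1 X13.11 Y12.77
G1 X11.48 Y13.71
G1 X9.62 Y13.38
G1 X8.41 Y11.94
G1 X8.41 Y10.06
G1 X9.62 Y8.62
G1 X11.48 Y8.29
G1 X13.11 Y9.23
G1 X13.75 Y11.00
; layer 7
G0 Z9.62
G0 X12.38 Y11.00
G1 X12.05 Y11.88
G1 X11.24 Y12.35
G1 X10.31 Y12.19
G1 X9.71 Y11.47
G1 X9.71 Y10.53
G1 X10.31 Y9.81
G1 X11.24 Y9.65
G1 X12.05 Y10.12
G1 X12.38 Y11.00
M2 ; end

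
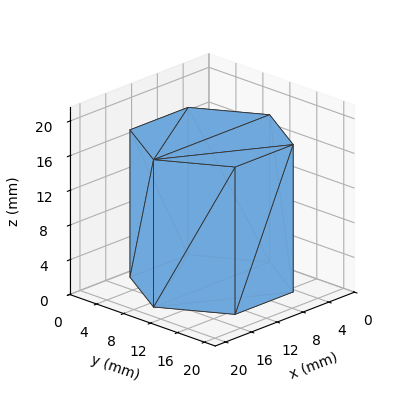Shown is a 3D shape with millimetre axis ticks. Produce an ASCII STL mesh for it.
Reading the render: the shape is a regular 6-sided prism (a cylinder approximated with 6 flat sides), circumscribed radius ≈ 9 mm, height ≈ 17 mm (dimensions read to the nearest mm from the axis ticks). For the STL, each face is triangulated and given an outward normal.

solid part
  facet normal 0.0000 0.0000 -1.0000
    outer loop
      vertex 4.500 16.794 0.000
      vertex 13.500 16.794 0.000
      vertex 18.000 9.000 0.000
    endloop
  endfacet
  facet normal 0.0000 0.0000 -1.0000
    outer loop
      vertex 0.000 9.000 0.000
      vertex 4.500 16.794 0.000
      vertex 18.000 9.000 0.000
    endloop
  endfacet
  facet normal 0.0000 0.0000 -1.0000
    outer loop
      vertex 4.500 1.206 0.000
      vertex 0.000 9.000 0.000
      vertex 18.000 9.000 0.000
    endloop
  endfacet
  facet normal 0.0000 0.0000 -1.0000
    outer loop
      vertex 13.500 1.206 0.000
      vertex 4.500 1.206 0.000
      vertex 18.000 9.000 0.000
    endloop
  endfacet
  facet normal 0.0000 0.0000 1.0000
    outer loop
      vertex 18.000 9.000 17.000
      vertex 13.500 16.794 17.000
      vertex 4.500 16.794 17.000
    endloop
  endfacet
  facet normal 0.0000 0.0000 1.0000
    outer loop
      vertex 18.000 9.000 17.000
      vertex 4.500 16.794 17.000
      vertex 0.000 9.000 17.000
    endloop
  endfacet
  facet normal 0.0000 0.0000 1.0000
    outer loop
      vertex 18.000 9.000 17.000
      vertex 0.000 9.000 17.000
      vertex 4.500 1.206 17.000
    endloop
  endfacet
  facet normal 0.0000 0.0000 1.0000
    outer loop
      vertex 18.000 9.000 17.000
      vertex 4.500 1.206 17.000
      vertex 13.500 1.206 17.000
    endloop
  endfacet
  facet normal 0.8660 0.5000 0.0000
    outer loop
      vertex 18.000 9.000 0.000
      vertex 13.500 16.794 0.000
      vertex 13.500 16.794 17.000
    endloop
  endfacet
  facet normal 0.8660 0.5000 0.0000
    outer loop
      vertex 18.000 9.000 0.000
      vertex 13.500 16.794 17.000
      vertex 18.000 9.000 17.000
    endloop
  endfacet
  facet normal 0.0000 1.0000 0.0000
    outer loop
      vertex 13.500 16.794 0.000
      vertex 4.500 16.794 0.000
      vertex 4.500 16.794 17.000
    endloop
  endfacet
  facet normal 0.0000 1.0000 0.0000
    outer loop
      vertex 13.500 16.794 0.000
      vertex 4.500 16.794 17.000
      vertex 13.500 16.794 17.000
    endloop
  endfacet
  facet normal -0.8660 0.5000 0.0000
    outer loop
      vertex 4.500 16.794 0.000
      vertex 0.000 9.000 0.000
      vertex 0.000 9.000 17.000
    endloop
  endfacet
  facet normal -0.8660 0.5000 0.0000
    outer loop
      vertex 4.500 16.794 0.000
      vertex 0.000 9.000 17.000
      vertex 4.500 16.794 17.000
    endloop
  endfacet
  facet normal -0.8660 -0.5000 0.0000
    outer loop
      vertex 0.000 9.000 0.000
      vertex 4.500 1.206 0.000
      vertex 4.500 1.206 17.000
    endloop
  endfacet
  facet normal -0.8660 -0.5000 0.0000
    outer loop
      vertex 0.000 9.000 0.000
      vertex 4.500 1.206 17.000
      vertex 0.000 9.000 17.000
    endloop
  endfacet
  facet normal 0.0000 -1.0000 0.0000
    outer loop
      vertex 4.500 1.206 0.000
      vertex 13.500 1.206 0.000
      vertex 13.500 1.206 17.000
    endloop
  endfacet
  facet normal 0.0000 -1.0000 0.0000
    outer loop
      vertex 4.500 1.206 0.000
      vertex 13.500 1.206 17.000
      vertex 4.500 1.206 17.000
    endloop
  endfacet
  facet normal 0.8660 -0.5000 0.0000
    outer loop
      vertex 13.500 1.206 0.000
      vertex 18.000 9.000 0.000
      vertex 18.000 9.000 17.000
    endloop
  endfacet
  facet normal 0.8660 -0.5000 0.0000
    outer loop
      vertex 13.500 1.206 0.000
      vertex 18.000 9.000 17.000
      vertex 13.500 1.206 17.000
    endloop
  endfacet
endsolid part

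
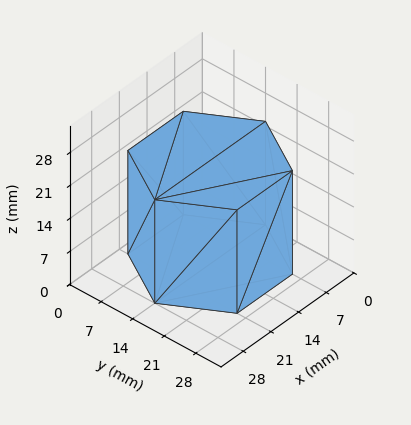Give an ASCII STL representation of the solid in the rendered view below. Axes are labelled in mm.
Reading the render: the shape is a regular 6-sided prism (a cylinder approximated with 6 flat sides), circumscribed radius ≈ 14 mm, height ≈ 22 mm (dimensions read to the nearest mm from the axis ticks). For the STL, each face is triangulated and given an outward normal.

solid part
  facet normal 0.0000 0.0000 -1.0000
    outer loop
      vertex 7.0 26.1 0.0
      vertex 21.0 26.1 0.0
      vertex 28.0 14.0 0.0
    endloop
  endfacet
  facet normal 0.0000 0.0000 -1.0000
    outer loop
      vertex 0.0 14.0 0.0
      vertex 7.0 26.1 0.0
      vertex 28.0 14.0 0.0
    endloop
  endfacet
  facet normal 0.0000 0.0000 -1.0000
    outer loop
      vertex 7.0 1.9 0.0
      vertex 0.0 14.0 0.0
      vertex 28.0 14.0 0.0
    endloop
  endfacet
  facet normal 0.0000 0.0000 -1.0000
    outer loop
      vertex 21.0 1.9 0.0
      vertex 7.0 1.9 0.0
      vertex 28.0 14.0 0.0
    endloop
  endfacet
  facet normal 0.0000 0.0000 1.0000
    outer loop
      vertex 28.0 14.0 22.0
      vertex 21.0 26.1 22.0
      vertex 7.0 26.1 22.0
    endloop
  endfacet
  facet normal 0.0000 0.0000 1.0000
    outer loop
      vertex 28.0 14.0 22.0
      vertex 7.0 26.1 22.0
      vertex 0.0 14.0 22.0
    endloop
  endfacet
  facet normal 0.0000 0.0000 1.0000
    outer loop
      vertex 28.0 14.0 22.0
      vertex 0.0 14.0 22.0
      vertex 7.0 1.9 22.0
    endloop
  endfacet
  facet normal 0.0000 0.0000 1.0000
    outer loop
      vertex 28.0 14.0 22.0
      vertex 7.0 1.9 22.0
      vertex 21.0 1.9 22.0
    endloop
  endfacet
  facet normal 0.8656 0.5008 0.0000
    outer loop
      vertex 28.0 14.0 0.0
      vertex 21.0 26.1 0.0
      vertex 21.0 26.1 22.0
    endloop
  endfacet
  facet normal 0.8656 0.5008 0.0000
    outer loop
      vertex 28.0 14.0 0.0
      vertex 21.0 26.1 22.0
      vertex 28.0 14.0 22.0
    endloop
  endfacet
  facet normal 0.0000 1.0000 0.0000
    outer loop
      vertex 21.0 26.1 0.0
      vertex 7.0 26.1 0.0
      vertex 7.0 26.1 22.0
    endloop
  endfacet
  facet normal 0.0000 1.0000 0.0000
    outer loop
      vertex 21.0 26.1 0.0
      vertex 7.0 26.1 22.0
      vertex 21.0 26.1 22.0
    endloop
  endfacet
  facet normal -0.8656 0.5008 0.0000
    outer loop
      vertex 7.0 26.1 0.0
      vertex 0.0 14.0 0.0
      vertex 0.0 14.0 22.0
    endloop
  endfacet
  facet normal -0.8656 0.5008 0.0000
    outer loop
      vertex 7.0 26.1 0.0
      vertex 0.0 14.0 22.0
      vertex 7.0 26.1 22.0
    endloop
  endfacet
  facet normal -0.8656 -0.5008 0.0000
    outer loop
      vertex 0.0 14.0 0.0
      vertex 7.0 1.9 0.0
      vertex 7.0 1.9 22.0
    endloop
  endfacet
  facet normal -0.8656 -0.5008 0.0000
    outer loop
      vertex 0.0 14.0 0.0
      vertex 7.0 1.9 22.0
      vertex 0.0 14.0 22.0
    endloop
  endfacet
  facet normal 0.0000 -1.0000 0.0000
    outer loop
      vertex 7.0 1.9 0.0
      vertex 21.0 1.9 0.0
      vertex 21.0 1.9 22.0
    endloop
  endfacet
  facet normal 0.0000 -1.0000 0.0000
    outer loop
      vertex 7.0 1.9 0.0
      vertex 21.0 1.9 22.0
      vertex 7.0 1.9 22.0
    endloop
  endfacet
  facet normal 0.8656 -0.5008 0.0000
    outer loop
      vertex 21.0 1.9 0.0
      vertex 28.0 14.0 0.0
      vertex 28.0 14.0 22.0
    endloop
  endfacet
  facet normal 0.8656 -0.5008 0.0000
    outer loop
      vertex 21.0 1.9 0.0
      vertex 28.0 14.0 22.0
      vertex 21.0 1.9 22.0
    endloop
  endfacet
endsolid part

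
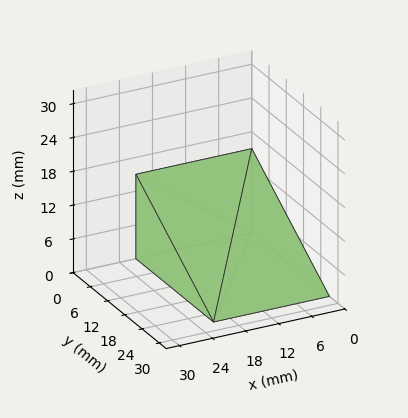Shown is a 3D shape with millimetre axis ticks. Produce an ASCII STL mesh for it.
Reading the render: the shape is a wedge (ramp): 21 × 27 mm base, rising to 15 mm along the y=0 edge and sloping linearly to z=0 at y=27 (dimensions read to the nearest mm from the axis ticks). For the STL, each face is triangulated and given an outward normal.

solid part
  facet normal 0.0000 0.0000 -1.0000
    outer loop
      vertex 21.00 27.00 0.00
      vertex 21.00 0.00 0.00
      vertex 0.00 0.00 0.00
    endloop
  endfacet
  facet normal 0.0000 0.0000 -1.0000
    outer loop
      vertex 0.00 27.00 0.00
      vertex 21.00 27.00 0.00
      vertex 0.00 0.00 0.00
    endloop
  endfacet
  facet normal 0.0000 -1.0000 0.0000
    outer loop
      vertex 0.00 0.00 0.00
      vertex 21.00 0.00 0.00
      vertex 21.00 0.00 15.00
    endloop
  endfacet
  facet normal 0.0000 -1.0000 0.0000
    outer loop
      vertex 0.00 0.00 0.00
      vertex 21.00 0.00 15.00
      vertex 0.00 0.00 15.00
    endloop
  endfacet
  facet normal 0.0000 0.4856 0.8742
    outer loop
      vertex 0.00 0.00 15.00
      vertex 21.00 0.00 15.00
      vertex 21.00 27.00 0.00
    endloop
  endfacet
  facet normal 0.0000 0.4856 0.8742
    outer loop
      vertex 0.00 0.00 15.00
      vertex 21.00 27.00 0.00
      vertex 0.00 27.00 0.00
    endloop
  endfacet
  facet normal -1.0000 0.0000 0.0000
    outer loop
      vertex 0.00 0.00 15.00
      vertex 0.00 27.00 0.00
      vertex 0.00 0.00 0.00
    endloop
  endfacet
  facet normal 1.0000 0.0000 0.0000
    outer loop
      vertex 21.00 0.00 0.00
      vertex 21.00 27.00 0.00
      vertex 21.00 0.00 15.00
    endloop
  endfacet
endsolid part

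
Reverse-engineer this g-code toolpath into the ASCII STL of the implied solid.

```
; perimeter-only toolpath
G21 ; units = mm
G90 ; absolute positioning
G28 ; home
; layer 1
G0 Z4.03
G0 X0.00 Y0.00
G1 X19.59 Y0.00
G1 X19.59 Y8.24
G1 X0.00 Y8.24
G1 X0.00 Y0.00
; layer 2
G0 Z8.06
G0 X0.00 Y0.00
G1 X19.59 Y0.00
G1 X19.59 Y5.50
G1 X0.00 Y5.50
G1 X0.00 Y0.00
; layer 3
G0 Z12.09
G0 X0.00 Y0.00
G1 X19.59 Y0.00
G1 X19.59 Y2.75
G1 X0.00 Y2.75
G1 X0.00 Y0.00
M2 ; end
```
solid part
  facet normal 0.0000 0.0000 -1.0000
    outer loop
      vertex 19.59 10.99 0.00
      vertex 19.59 0.00 0.00
      vertex 0.00 0.00 0.00
    endloop
  endfacet
  facet normal 0.0000 0.0000 -1.0000
    outer loop
      vertex 0.00 10.99 0.00
      vertex 19.59 10.99 0.00
      vertex 0.00 0.00 0.00
    endloop
  endfacet
  facet normal 0.0000 -1.0000 0.0000
    outer loop
      vertex 0.00 0.00 0.00
      vertex 19.59 0.00 0.00
      vertex 19.59 0.00 16.12
    endloop
  endfacet
  facet normal 0.0000 -1.0000 0.0000
    outer loop
      vertex 0.00 0.00 0.00
      vertex 19.59 0.00 16.12
      vertex 0.00 0.00 16.12
    endloop
  endfacet
  facet normal 0.0000 0.8262 0.5633
    outer loop
      vertex 0.00 0.00 16.12
      vertex 19.59 0.00 16.12
      vertex 19.59 10.99 0.00
    endloop
  endfacet
  facet normal 0.0000 0.8262 0.5633
    outer loop
      vertex 0.00 0.00 16.12
      vertex 19.59 10.99 0.00
      vertex 0.00 10.99 0.00
    endloop
  endfacet
  facet normal -1.0000 0.0000 0.0000
    outer loop
      vertex 0.00 0.00 16.12
      vertex 0.00 10.99 0.00
      vertex 0.00 0.00 0.00
    endloop
  endfacet
  facet normal 1.0000 0.0000 0.0000
    outer loop
      vertex 19.59 0.00 0.00
      vertex 19.59 10.99 0.00
      vertex 19.59 0.00 16.12
    endloop
  endfacet
endsolid part

The G0 Z moves step by Δz≈4.03 mm. The G1 loops shrink linearly with z, so the solid tapers from its base footprint up to z≈16.1. Closing with a flat bottom cap and the tapered top and triangulating gives 8 facets — a wedge (ramp): 19.6 × 11 mm base, rising to 16.1 mm along the y=0 edge and sloping linearly to z=0 at y=11.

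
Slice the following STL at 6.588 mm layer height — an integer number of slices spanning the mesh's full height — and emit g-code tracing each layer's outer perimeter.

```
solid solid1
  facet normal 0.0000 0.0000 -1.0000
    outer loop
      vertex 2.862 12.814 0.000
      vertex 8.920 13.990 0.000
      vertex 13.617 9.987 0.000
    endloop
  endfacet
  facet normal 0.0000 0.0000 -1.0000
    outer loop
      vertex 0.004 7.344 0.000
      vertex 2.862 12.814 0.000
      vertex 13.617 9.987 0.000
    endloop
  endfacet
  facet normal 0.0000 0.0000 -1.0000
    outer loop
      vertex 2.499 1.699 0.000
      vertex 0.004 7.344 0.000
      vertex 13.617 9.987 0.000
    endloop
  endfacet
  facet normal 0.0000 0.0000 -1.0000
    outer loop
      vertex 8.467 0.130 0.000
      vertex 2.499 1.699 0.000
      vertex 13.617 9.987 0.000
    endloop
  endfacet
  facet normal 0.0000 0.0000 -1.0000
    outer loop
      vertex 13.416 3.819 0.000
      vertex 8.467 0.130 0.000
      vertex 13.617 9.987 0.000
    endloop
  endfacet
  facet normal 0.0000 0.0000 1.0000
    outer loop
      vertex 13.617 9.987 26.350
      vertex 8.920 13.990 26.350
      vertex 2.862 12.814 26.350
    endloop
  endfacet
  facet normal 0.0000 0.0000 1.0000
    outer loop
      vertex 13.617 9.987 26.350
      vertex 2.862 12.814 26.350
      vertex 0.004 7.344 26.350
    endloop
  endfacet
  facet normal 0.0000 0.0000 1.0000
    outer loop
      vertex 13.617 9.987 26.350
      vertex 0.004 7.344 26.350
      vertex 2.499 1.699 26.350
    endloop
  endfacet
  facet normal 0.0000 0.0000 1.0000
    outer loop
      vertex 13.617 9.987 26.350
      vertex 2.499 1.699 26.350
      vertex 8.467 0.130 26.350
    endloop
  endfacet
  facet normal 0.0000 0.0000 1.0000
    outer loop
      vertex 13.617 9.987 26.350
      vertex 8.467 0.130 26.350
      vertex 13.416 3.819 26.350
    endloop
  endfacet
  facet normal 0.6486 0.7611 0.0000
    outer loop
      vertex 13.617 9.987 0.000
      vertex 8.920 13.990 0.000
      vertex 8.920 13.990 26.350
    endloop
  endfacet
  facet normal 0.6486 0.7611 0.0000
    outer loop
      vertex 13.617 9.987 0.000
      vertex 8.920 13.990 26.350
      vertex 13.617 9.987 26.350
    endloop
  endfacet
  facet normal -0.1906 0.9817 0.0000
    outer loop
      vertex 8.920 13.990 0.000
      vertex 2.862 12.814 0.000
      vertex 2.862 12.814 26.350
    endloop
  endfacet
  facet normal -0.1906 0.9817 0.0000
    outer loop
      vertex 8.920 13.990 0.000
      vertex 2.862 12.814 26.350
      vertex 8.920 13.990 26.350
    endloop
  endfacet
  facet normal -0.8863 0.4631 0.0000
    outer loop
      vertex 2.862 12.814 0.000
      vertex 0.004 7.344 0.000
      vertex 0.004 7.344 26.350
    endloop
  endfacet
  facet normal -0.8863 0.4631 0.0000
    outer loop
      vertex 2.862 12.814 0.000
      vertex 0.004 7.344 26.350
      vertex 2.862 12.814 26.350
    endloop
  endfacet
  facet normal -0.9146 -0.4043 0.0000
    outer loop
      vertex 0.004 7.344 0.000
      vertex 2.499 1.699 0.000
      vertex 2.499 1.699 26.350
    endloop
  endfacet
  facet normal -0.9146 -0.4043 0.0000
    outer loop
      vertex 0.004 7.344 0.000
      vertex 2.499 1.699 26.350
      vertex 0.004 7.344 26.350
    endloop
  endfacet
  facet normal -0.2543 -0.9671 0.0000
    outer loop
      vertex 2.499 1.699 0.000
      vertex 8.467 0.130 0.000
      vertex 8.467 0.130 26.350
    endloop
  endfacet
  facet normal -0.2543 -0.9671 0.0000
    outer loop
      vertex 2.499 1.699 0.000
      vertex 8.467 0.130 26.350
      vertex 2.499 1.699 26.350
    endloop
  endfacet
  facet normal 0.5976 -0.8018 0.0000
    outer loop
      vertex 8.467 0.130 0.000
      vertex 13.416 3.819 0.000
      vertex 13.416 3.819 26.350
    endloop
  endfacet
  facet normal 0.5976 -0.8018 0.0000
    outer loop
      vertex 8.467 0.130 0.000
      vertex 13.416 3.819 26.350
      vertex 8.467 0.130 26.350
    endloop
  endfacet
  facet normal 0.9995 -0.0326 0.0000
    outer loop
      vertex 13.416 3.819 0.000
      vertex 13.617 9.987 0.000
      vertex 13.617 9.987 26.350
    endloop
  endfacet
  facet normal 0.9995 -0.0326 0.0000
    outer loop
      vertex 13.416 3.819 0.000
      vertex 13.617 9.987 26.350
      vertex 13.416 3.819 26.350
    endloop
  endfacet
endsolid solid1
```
; perimeter-only toolpath
G21 ; units = mm
G90 ; absolute positioning
G28 ; home
; layer 1
G0 Z6.588
G0 X13.617 Y9.987
G1 X8.920 Y13.990
G1 X2.862 Y12.814
G1 X0.004 Y7.344
G1 X2.499 Y1.699
G1 X8.467 Y0.130
G1 X13.416 Y3.819
G1 X13.617 Y9.987
; layer 2
G0 Z13.175
G0 X13.617 Y9.987
G1 X8.920 Y13.990
G1 X2.862 Y12.814
G1 X0.004 Y7.344
G1 X2.499 Y1.699
G1 X8.467 Y0.130
G1 X13.416 Y3.819
G1 X13.617 Y9.987
; layer 3
G0 Z19.763
G0 X13.617 Y9.987
G1 X8.920 Y13.990
G1 X2.862 Y12.814
G1 X0.004 Y7.344
G1 X2.499 Y1.699
G1 X8.467 Y0.130
G1 X13.416 Y3.819
G1 X13.617 Y9.987
; layer 4
G0 Z26.350
G0 X13.617 Y9.987
G1 X8.920 Y13.990
G1 X2.862 Y12.814
G1 X0.004 Y7.344
G1 X2.499 Y1.699
G1 X8.467 Y0.130
G1 X13.416 Y3.819
G1 X13.617 Y9.987
M2 ; end

The solid is a regular 7-sided prism (a cylinder approximated with 7 flat sides), circumscribed radius ≈ 7.11 mm, height ≈ 26.4 mm. Slicing at Δz = 6.588 mm — 4 equal slices spanning the solid's height, so layer i sits at z = i·h/4 — gives 4 non-empty perimeters. Each is a 7-segment closed polygon; G0 lifts to the layer z and rapids to the start vertex, then G1 traces the edges.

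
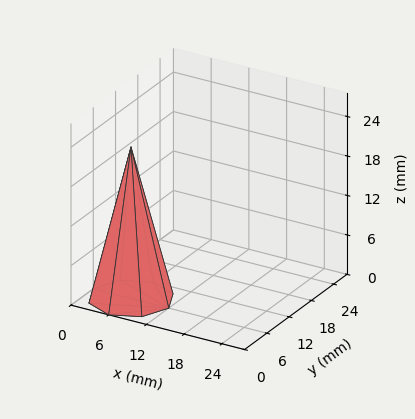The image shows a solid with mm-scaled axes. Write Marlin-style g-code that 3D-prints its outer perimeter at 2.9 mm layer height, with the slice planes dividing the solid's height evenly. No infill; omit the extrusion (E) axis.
Reading the render: the shape is a regular 8-sided pyramid, base circumscribed radius ≈ 6 mm, apex at z ≈ 23 mm (dimensions read to the nearest mm from the axis ticks). For the g-code, the solid's height is divided into equal slices at the stated Δz and each level perimeter traced with G1 moves after a G0 lift.

; perimeter-only toolpath
G21 ; units = mm
G90 ; absolute positioning
G28 ; home
; layer 1
G0 Z2.9
G0 X11.2 Y6.0
G1 X9.7 Y9.7
G1 X6.0 Y11.2
G1 X2.3 Y9.7
G1 X0.8 Y6.0
G1 X2.3 Y2.3
G1 X6.0 Y0.8
G1 X9.7 Y2.3
G1 X11.2 Y6.0
; layer 2
G0 Z5.8
G0 X10.5 Y6.0
G1 X9.1 Y9.1
G1 X6.0 Y10.5
G1 X2.9 Y9.1
G1 X1.5 Y6.0
G1 X2.9 Y2.9
G1 X6.0 Y1.5
G1 X9.1 Y2.9
G1 X10.5 Y6.0
; layer 3
G0 Z8.6
G0 X9.8 Y6.0
G1 X8.6 Y8.6
G1 X6.0 Y9.8
G1 X3.4 Y8.6
G1 X2.2 Y6.0
G1 X3.4 Y3.4
G1 X6.0 Y2.2
G1 X8.6 Y3.4
G1 X9.8 Y6.0
; layer 4
G0 Z11.5
G0 X9.0 Y6.0
G1 X8.1 Y8.1
G1 X6.0 Y9.0
G1 X3.9 Y8.1
G1 X3.0 Y6.0
G1 X3.9 Y3.9
G1 X6.0 Y3.0
G1 X8.1 Y3.9
G1 X9.0 Y6.0
; layer 5
G0 Z14.4
G0 X8.2 Y6.0
G1 X7.6 Y7.6
G1 X6.0 Y8.2
G1 X4.4 Y7.6
G1 X3.8 Y6.0
G1 X4.4 Y4.4
G1 X6.0 Y3.8
G1 X7.6 Y4.4
G1 X8.2 Y6.0
; layer 6
G0 Z17.2
G0 X7.5 Y6.0
G1 X7.0 Y7.0
G1 X6.0 Y7.5
G1 X5.0 Y7.0
G1 X4.5 Y6.0
G1 X5.0 Y5.0
G1 X6.0 Y4.5
G1 X7.0 Y5.0
G1 X7.5 Y6.0
; layer 7
G0 Z20.1
G0 X6.8 Y6.0
G1 X6.5 Y6.5
G1 X6.0 Y6.8
G1 X5.5 Y6.5
G1 X5.2 Y6.0
G1 X5.5 Y5.5
G1 X6.0 Y5.2
G1 X6.5 Y5.5
G1 X6.8 Y6.0
M2 ; end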